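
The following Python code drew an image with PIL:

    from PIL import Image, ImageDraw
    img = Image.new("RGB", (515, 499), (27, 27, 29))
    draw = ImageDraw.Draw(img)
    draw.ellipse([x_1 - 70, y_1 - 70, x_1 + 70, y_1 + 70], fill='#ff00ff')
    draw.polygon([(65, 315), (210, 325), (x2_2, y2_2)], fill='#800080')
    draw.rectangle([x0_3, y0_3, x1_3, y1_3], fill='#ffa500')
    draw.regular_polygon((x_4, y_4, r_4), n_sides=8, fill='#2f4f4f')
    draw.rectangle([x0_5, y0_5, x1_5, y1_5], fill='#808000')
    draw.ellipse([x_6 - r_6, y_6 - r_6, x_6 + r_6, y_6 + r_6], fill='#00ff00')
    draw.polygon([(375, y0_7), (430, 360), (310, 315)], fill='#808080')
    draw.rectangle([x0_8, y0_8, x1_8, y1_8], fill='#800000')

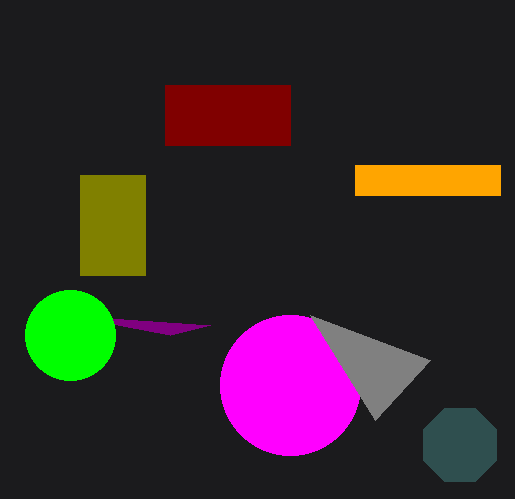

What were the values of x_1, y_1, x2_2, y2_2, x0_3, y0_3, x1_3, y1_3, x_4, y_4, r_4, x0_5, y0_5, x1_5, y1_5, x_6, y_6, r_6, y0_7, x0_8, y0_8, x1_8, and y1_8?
x_1 = 290
y_1 = 385
x2_2 = 170
y2_2 = 335
x0_3 = 355
y0_3 = 165
x1_3 = 500
y1_3 = 195
x_4 = 460
y_4 = 445
r_4 = 40
x0_5 = 80
y0_5 = 175
x1_5 = 145
y1_5 = 275
x_6 = 70
y_6 = 335
r_6 = 45
y0_7 = 420
x0_8 = 165
y0_8 = 85
x1_8 = 290
y1_8 = 145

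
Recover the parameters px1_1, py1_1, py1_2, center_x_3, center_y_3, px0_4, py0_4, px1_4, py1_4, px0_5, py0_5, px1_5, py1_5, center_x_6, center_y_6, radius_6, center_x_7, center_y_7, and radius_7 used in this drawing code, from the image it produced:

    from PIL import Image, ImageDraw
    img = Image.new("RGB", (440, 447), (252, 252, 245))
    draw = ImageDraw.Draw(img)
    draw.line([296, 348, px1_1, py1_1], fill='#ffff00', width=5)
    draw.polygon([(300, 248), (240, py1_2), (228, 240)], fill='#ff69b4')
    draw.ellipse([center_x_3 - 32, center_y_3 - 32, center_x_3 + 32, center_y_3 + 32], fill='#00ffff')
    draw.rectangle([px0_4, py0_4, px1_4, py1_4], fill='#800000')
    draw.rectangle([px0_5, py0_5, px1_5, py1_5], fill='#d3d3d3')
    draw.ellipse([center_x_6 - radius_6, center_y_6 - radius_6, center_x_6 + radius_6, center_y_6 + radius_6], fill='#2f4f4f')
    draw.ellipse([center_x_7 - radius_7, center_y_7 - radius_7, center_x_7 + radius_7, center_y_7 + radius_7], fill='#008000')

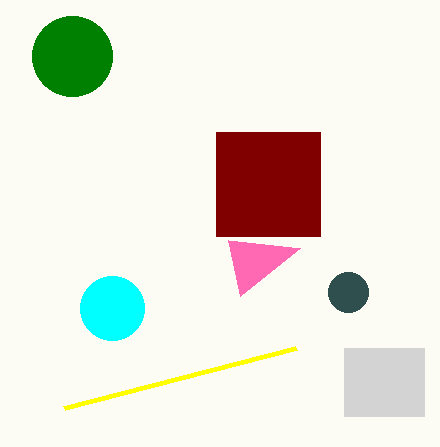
px1_1 = 64
py1_1 = 408
py1_2 = 296
center_x_3 = 112
center_y_3 = 308
px0_4 = 216
py0_4 = 132
px1_4 = 320
py1_4 = 236
px0_5 = 344
py0_5 = 348
px1_5 = 424
py1_5 = 416
center_x_6 = 348
center_y_6 = 292
radius_6 = 20
center_x_7 = 72
center_y_7 = 56
radius_7 = 40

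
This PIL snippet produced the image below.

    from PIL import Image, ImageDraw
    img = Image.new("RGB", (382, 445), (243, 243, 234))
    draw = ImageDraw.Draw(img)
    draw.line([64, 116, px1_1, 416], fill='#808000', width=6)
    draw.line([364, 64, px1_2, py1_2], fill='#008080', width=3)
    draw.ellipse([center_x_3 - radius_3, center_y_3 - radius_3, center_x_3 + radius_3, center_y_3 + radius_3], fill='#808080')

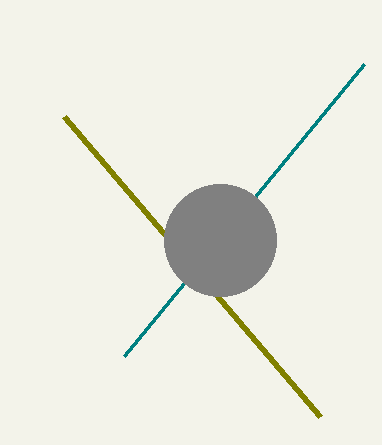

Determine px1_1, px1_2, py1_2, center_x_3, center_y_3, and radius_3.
px1_1 = 320; px1_2 = 124; py1_2 = 356; center_x_3 = 220; center_y_3 = 240; radius_3 = 56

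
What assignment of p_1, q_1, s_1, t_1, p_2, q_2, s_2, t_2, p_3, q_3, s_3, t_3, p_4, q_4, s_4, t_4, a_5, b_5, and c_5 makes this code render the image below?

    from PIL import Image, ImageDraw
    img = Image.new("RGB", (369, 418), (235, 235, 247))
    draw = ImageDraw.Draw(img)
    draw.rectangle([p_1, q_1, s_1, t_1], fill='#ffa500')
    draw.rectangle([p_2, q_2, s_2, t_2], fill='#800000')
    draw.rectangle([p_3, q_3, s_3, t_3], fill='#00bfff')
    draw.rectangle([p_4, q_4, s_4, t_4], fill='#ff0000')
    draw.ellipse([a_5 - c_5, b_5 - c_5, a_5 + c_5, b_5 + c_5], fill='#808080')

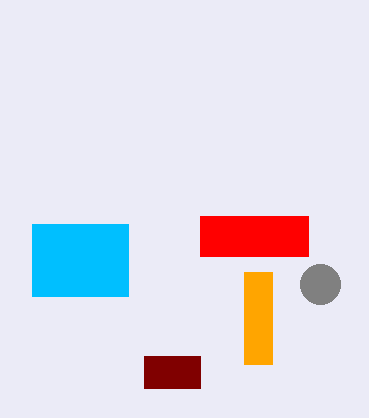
p_1 = 244, q_1 = 272, s_1 = 272, t_1 = 364, p_2 = 144, q_2 = 356, s_2 = 200, t_2 = 388, p_3 = 32, q_3 = 224, s_3 = 128, t_3 = 296, p_4 = 200, q_4 = 216, s_4 = 308, t_4 = 256, a_5 = 320, b_5 = 284, c_5 = 20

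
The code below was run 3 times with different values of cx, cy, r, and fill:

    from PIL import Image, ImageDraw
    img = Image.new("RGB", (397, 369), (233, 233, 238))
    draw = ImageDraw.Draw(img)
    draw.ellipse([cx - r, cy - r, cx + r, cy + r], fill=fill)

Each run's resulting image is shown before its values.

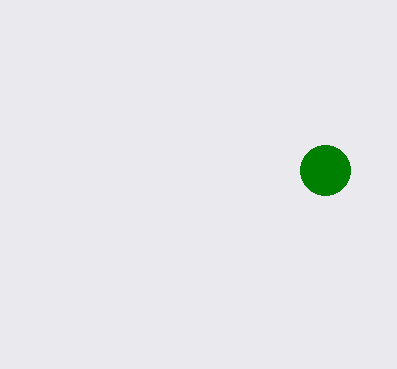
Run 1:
cx = 325
cy = 170
r = 25
fill = 'green'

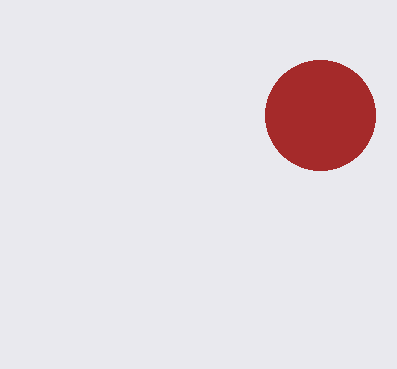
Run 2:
cx = 320
cy = 115
r = 55
fill = 'brown'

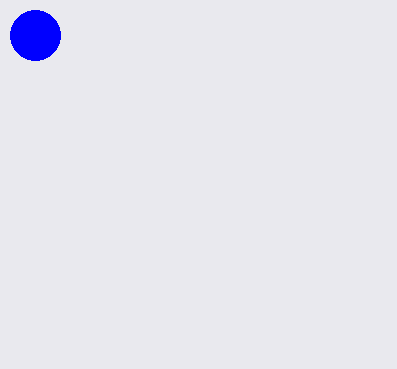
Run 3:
cx = 35; cy = 35; r = 25; fill = 'blue'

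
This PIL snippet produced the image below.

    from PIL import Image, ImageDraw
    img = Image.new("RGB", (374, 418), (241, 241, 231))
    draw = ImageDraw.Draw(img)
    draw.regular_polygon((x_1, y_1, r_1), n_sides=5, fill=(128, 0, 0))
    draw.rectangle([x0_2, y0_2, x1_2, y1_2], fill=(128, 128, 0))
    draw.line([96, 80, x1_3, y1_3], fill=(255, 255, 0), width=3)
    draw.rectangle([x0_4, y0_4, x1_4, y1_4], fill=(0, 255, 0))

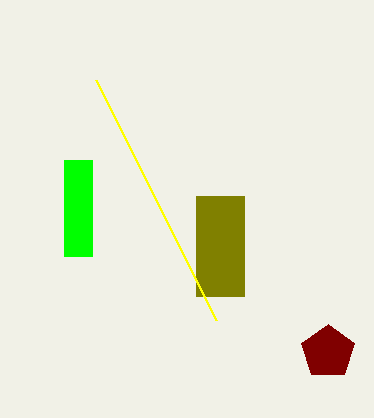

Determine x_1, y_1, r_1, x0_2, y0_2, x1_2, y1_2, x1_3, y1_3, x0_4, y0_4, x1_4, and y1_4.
x_1 = 328; y_1 = 352; r_1 = 28; x0_2 = 196; y0_2 = 196; x1_2 = 244; y1_2 = 296; x1_3 = 216; y1_3 = 320; x0_4 = 64; y0_4 = 160; x1_4 = 92; y1_4 = 256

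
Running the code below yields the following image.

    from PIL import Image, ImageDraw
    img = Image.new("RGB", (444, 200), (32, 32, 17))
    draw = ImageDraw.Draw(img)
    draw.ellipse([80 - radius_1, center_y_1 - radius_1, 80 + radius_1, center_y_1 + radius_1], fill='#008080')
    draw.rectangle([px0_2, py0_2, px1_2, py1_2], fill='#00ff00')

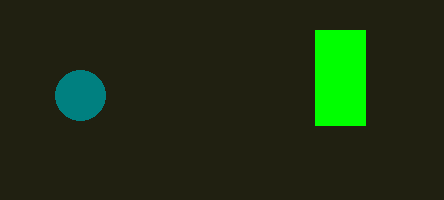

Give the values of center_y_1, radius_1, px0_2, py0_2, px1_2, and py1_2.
center_y_1 = 95; radius_1 = 25; px0_2 = 315; py0_2 = 30; px1_2 = 365; py1_2 = 125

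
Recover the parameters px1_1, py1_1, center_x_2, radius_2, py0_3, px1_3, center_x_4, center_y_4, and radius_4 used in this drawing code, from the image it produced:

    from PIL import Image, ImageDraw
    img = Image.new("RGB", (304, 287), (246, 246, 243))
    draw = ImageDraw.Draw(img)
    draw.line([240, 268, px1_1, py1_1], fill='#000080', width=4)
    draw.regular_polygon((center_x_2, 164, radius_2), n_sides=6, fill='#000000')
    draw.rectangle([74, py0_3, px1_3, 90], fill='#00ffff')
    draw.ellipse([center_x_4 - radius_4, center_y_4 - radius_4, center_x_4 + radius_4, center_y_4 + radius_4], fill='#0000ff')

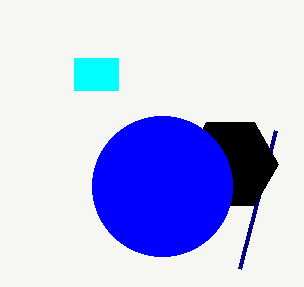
px1_1 = 276; py1_1 = 130; center_x_2 = 230; radius_2 = 48; py0_3 = 58; px1_3 = 118; center_x_4 = 162; center_y_4 = 186; radius_4 = 70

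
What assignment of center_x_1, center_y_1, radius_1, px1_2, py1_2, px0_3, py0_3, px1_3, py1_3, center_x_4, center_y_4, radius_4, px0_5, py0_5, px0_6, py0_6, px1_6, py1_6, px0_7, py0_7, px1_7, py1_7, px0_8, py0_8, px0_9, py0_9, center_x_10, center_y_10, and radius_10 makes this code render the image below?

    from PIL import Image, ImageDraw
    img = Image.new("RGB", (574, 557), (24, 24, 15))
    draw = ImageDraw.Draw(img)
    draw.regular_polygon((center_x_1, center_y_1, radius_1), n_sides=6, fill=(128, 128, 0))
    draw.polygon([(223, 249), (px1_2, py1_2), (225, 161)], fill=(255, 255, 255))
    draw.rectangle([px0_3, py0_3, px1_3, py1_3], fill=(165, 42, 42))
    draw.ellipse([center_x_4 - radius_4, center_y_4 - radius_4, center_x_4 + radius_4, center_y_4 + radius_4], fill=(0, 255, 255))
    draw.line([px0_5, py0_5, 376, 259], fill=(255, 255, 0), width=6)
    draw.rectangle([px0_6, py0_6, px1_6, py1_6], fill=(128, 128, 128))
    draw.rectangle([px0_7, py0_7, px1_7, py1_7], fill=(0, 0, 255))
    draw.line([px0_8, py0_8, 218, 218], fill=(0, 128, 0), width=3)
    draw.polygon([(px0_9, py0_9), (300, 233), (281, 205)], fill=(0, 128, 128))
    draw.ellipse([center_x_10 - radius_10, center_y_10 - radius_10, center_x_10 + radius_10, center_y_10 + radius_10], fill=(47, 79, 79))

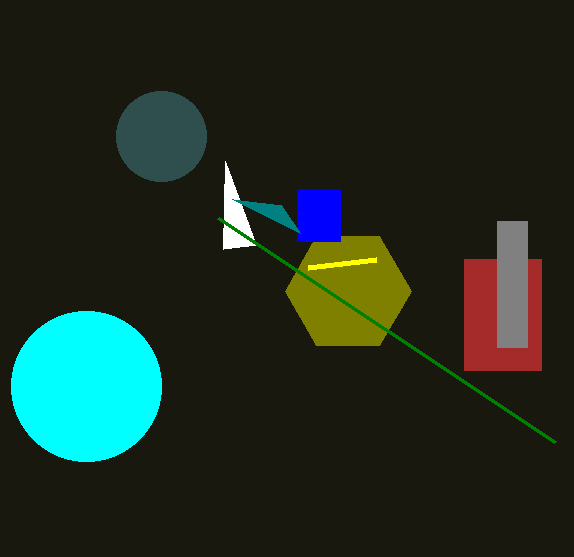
center_x_1 = 348; center_y_1 = 291; radius_1 = 63; px1_2 = 256; py1_2 = 245; px0_3 = 464; py0_3 = 259; px1_3 = 541; py1_3 = 370; center_x_4 = 86; center_y_4 = 386; radius_4 = 75; px0_5 = 308; py0_5 = 267; px0_6 = 497; py0_6 = 221; px1_6 = 527; py1_6 = 347; px0_7 = 297; py0_7 = 189; px1_7 = 340; py1_7 = 241; px0_8 = 555; py0_8 = 442; px0_9 = 232; py0_9 = 199; center_x_10 = 161; center_y_10 = 136; radius_10 = 45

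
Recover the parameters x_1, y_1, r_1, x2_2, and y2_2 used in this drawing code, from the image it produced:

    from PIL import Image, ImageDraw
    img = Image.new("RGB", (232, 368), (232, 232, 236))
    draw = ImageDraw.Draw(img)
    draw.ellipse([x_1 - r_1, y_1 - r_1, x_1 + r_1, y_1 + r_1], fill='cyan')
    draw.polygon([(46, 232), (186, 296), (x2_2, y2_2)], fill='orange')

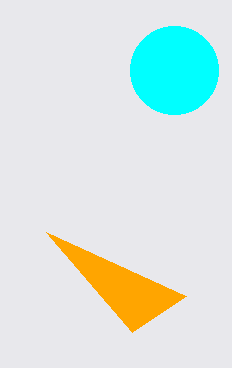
x_1 = 174; y_1 = 70; r_1 = 44; x2_2 = 132; y2_2 = 332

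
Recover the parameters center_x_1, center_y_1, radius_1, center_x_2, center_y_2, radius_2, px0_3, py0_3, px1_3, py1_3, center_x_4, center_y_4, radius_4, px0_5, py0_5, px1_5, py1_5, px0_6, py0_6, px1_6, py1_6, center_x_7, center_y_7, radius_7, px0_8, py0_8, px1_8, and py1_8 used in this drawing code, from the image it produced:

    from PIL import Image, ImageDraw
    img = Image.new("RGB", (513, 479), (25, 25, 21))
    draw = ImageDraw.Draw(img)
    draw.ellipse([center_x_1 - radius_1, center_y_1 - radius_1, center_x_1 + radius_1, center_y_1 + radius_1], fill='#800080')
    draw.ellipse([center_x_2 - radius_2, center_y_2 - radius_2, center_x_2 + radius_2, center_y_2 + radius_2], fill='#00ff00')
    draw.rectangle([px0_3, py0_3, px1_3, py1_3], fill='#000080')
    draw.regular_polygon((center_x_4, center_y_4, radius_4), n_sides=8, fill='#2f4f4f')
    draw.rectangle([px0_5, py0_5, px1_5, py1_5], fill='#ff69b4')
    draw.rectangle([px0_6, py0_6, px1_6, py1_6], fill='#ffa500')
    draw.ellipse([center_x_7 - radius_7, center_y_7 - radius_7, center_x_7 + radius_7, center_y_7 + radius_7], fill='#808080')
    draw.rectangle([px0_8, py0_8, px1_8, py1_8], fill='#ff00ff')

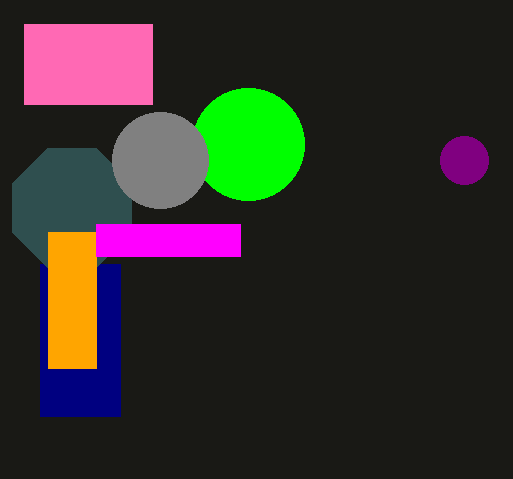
center_x_1 = 464, center_y_1 = 160, radius_1 = 24, center_x_2 = 248, center_y_2 = 144, radius_2 = 56, px0_3 = 40, py0_3 = 264, px1_3 = 120, py1_3 = 416, center_x_4 = 72, center_y_4 = 208, radius_4 = 64, px0_5 = 24, py0_5 = 24, px1_5 = 152, py1_5 = 104, px0_6 = 48, py0_6 = 232, px1_6 = 96, py1_6 = 368, center_x_7 = 160, center_y_7 = 160, radius_7 = 48, px0_8 = 96, py0_8 = 224, px1_8 = 240, py1_8 = 256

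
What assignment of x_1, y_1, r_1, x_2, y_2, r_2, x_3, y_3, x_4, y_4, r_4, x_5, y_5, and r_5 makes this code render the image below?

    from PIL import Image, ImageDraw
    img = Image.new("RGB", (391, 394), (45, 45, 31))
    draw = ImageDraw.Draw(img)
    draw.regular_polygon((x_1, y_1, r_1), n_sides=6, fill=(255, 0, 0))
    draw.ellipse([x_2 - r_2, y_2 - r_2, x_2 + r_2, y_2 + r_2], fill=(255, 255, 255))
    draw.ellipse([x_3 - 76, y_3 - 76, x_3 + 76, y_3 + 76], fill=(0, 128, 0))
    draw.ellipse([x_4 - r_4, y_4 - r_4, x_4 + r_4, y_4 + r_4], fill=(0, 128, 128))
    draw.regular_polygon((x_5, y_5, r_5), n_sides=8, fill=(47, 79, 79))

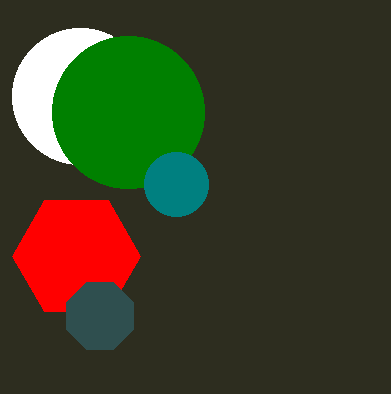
x_1 = 76
y_1 = 256
r_1 = 64
x_2 = 80
y_2 = 96
r_2 = 68
x_3 = 128
y_3 = 112
x_4 = 176
y_4 = 184
r_4 = 32
x_5 = 100
y_5 = 316
r_5 = 36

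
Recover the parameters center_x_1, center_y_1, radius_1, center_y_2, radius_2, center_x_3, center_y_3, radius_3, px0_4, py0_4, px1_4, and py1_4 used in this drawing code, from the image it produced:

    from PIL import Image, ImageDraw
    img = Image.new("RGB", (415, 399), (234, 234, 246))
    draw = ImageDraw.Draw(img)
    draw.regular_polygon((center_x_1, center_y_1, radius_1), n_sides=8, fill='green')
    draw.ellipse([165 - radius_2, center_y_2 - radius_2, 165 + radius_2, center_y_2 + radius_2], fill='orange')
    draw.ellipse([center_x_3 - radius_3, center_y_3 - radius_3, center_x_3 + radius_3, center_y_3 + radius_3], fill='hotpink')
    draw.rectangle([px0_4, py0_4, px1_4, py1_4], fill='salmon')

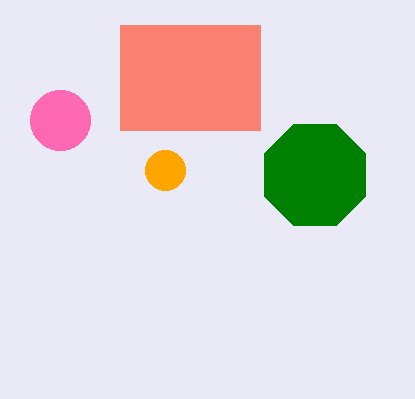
center_x_1 = 315
center_y_1 = 175
radius_1 = 55
center_y_2 = 170
radius_2 = 20
center_x_3 = 60
center_y_3 = 120
radius_3 = 30
px0_4 = 120
py0_4 = 25
px1_4 = 260
py1_4 = 130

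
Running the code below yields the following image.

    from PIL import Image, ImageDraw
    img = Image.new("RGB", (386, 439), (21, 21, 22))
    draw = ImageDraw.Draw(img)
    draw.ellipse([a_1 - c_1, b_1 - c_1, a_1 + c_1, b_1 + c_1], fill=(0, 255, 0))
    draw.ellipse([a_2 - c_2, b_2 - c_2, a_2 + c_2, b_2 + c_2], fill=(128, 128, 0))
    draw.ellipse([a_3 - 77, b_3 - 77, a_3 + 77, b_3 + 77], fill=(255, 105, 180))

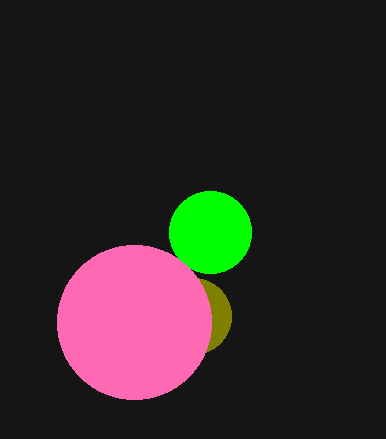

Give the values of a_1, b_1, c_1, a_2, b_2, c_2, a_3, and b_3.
a_1 = 210, b_1 = 232, c_1 = 41, a_2 = 193, b_2 = 316, c_2 = 38, a_3 = 134, b_3 = 322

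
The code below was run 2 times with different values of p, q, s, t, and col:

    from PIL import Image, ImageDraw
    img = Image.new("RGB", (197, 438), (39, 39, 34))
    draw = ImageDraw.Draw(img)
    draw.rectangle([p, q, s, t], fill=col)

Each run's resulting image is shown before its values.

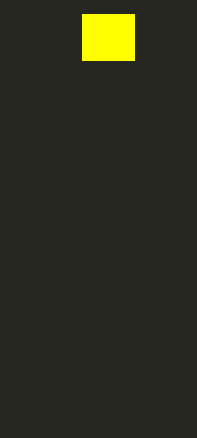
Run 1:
p = 82, q = 14, s = 134, t = 60, col = 'yellow'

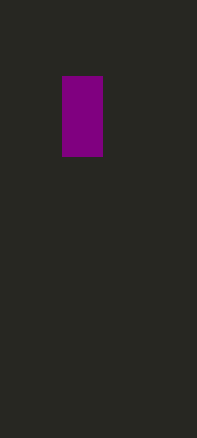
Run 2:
p = 62
q = 76
s = 102
t = 156
col = 'purple'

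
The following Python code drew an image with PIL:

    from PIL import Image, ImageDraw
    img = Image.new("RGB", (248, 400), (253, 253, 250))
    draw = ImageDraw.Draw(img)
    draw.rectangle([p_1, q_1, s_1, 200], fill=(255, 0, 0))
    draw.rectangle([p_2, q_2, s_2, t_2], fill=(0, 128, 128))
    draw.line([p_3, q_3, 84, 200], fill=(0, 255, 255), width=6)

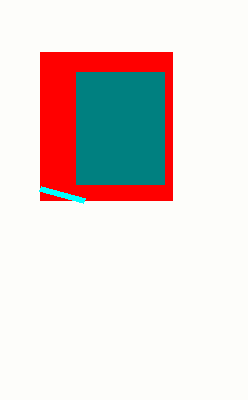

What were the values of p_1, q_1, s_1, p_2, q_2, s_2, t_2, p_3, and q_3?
p_1 = 40, q_1 = 52, s_1 = 172, p_2 = 76, q_2 = 72, s_2 = 164, t_2 = 184, p_3 = 40, q_3 = 188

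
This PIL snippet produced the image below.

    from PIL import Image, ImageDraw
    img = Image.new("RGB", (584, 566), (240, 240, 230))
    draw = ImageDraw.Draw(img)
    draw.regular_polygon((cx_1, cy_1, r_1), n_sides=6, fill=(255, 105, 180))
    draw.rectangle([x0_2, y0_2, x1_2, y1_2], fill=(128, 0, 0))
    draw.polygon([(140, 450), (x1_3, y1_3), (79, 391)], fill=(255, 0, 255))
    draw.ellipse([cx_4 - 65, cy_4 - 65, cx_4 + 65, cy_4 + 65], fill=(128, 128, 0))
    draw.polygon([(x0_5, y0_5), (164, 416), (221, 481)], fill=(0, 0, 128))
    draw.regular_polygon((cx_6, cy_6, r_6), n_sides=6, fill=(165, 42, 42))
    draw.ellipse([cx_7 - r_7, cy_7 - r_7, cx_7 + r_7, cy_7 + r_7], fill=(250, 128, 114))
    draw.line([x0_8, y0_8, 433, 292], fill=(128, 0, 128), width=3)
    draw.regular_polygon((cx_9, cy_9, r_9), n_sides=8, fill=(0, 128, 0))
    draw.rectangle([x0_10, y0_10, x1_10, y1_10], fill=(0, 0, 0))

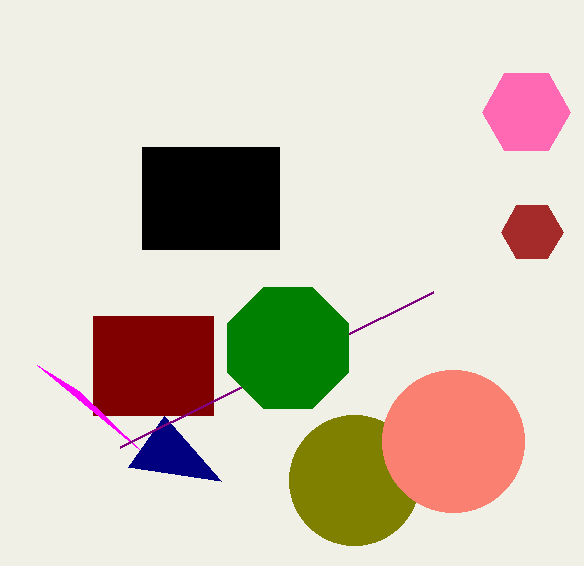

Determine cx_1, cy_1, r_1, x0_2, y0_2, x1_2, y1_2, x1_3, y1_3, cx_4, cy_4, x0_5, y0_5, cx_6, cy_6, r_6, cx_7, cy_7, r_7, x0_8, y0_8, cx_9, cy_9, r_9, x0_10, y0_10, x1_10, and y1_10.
cx_1 = 526
cy_1 = 112
r_1 = 44
x0_2 = 93
y0_2 = 316
x1_2 = 213
y1_2 = 415
x1_3 = 37
y1_3 = 365
cx_4 = 354
cy_4 = 480
x0_5 = 128
y0_5 = 467
cx_6 = 532
cy_6 = 232
r_6 = 31
cx_7 = 453
cy_7 = 441
r_7 = 71
x0_8 = 120
y0_8 = 447
cx_9 = 288
cy_9 = 348
r_9 = 65
x0_10 = 142
y0_10 = 147
x1_10 = 279
y1_10 = 249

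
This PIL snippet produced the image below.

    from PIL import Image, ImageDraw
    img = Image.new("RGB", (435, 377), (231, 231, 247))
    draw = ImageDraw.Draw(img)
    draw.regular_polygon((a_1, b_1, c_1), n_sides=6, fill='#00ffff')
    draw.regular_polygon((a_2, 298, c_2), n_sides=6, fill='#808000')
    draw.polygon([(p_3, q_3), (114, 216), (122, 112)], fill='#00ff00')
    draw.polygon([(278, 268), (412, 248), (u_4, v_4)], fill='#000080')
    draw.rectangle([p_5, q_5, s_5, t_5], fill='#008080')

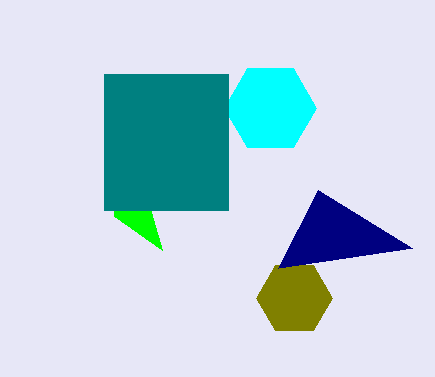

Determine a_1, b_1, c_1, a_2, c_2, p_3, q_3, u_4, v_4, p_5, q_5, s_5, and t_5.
a_1 = 270, b_1 = 108, c_1 = 46, a_2 = 294, c_2 = 38, p_3 = 162, q_3 = 250, u_4 = 318, v_4 = 190, p_5 = 104, q_5 = 74, s_5 = 228, t_5 = 210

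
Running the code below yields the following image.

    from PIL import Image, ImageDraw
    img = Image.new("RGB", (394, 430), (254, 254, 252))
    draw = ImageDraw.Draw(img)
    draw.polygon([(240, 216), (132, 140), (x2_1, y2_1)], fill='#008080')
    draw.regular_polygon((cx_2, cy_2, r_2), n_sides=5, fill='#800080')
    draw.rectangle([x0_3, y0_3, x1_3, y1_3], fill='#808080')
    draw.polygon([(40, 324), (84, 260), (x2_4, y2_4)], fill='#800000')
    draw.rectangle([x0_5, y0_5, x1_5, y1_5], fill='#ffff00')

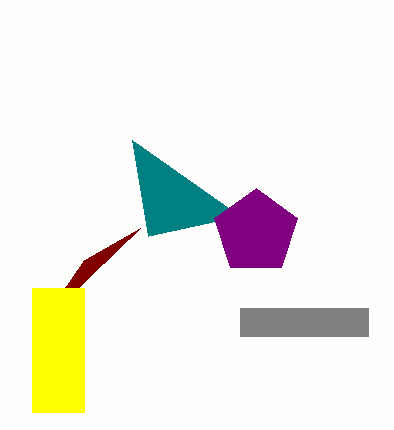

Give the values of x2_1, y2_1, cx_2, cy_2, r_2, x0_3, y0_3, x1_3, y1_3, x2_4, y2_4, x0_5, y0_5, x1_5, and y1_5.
x2_1 = 148; y2_1 = 236; cx_2 = 256; cy_2 = 232; r_2 = 44; x0_3 = 240; y0_3 = 308; x1_3 = 368; y1_3 = 336; x2_4 = 140; y2_4 = 228; x0_5 = 32; y0_5 = 288; x1_5 = 84; y1_5 = 412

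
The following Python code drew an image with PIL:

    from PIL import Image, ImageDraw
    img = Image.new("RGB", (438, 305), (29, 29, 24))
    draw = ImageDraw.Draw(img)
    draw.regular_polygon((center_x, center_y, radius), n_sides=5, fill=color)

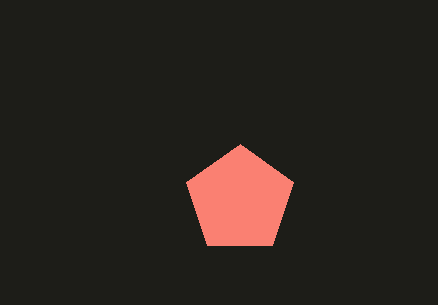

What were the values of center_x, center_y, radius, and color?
center_x = 240, center_y = 200, radius = 56, color = 'salmon'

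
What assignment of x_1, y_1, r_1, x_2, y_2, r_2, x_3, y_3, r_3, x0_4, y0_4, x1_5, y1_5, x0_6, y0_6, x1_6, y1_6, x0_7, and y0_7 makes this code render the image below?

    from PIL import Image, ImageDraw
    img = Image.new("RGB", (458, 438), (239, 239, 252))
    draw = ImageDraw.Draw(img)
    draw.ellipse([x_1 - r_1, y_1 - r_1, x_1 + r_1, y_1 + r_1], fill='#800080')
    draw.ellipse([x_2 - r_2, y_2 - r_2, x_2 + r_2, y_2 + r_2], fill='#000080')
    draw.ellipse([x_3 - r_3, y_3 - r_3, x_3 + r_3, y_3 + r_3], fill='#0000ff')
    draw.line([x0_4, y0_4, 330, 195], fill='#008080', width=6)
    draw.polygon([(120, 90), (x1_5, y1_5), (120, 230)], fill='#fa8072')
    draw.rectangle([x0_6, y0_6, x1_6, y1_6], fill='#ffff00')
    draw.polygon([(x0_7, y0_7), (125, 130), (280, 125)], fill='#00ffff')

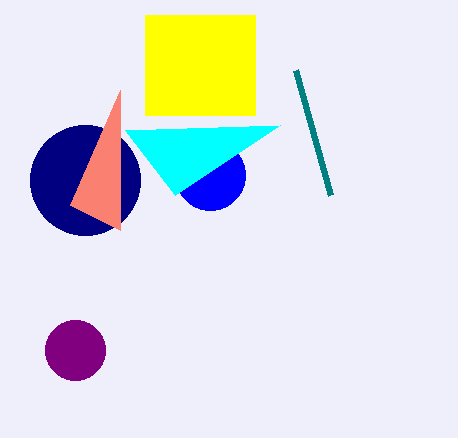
x_1 = 75
y_1 = 350
r_1 = 30
x_2 = 85
y_2 = 180
r_2 = 55
x_3 = 210
y_3 = 175
r_3 = 35
x0_4 = 295
y0_4 = 70
x1_5 = 70
y1_5 = 205
x0_6 = 145
y0_6 = 15
x1_6 = 255
y1_6 = 115
x0_7 = 175
y0_7 = 195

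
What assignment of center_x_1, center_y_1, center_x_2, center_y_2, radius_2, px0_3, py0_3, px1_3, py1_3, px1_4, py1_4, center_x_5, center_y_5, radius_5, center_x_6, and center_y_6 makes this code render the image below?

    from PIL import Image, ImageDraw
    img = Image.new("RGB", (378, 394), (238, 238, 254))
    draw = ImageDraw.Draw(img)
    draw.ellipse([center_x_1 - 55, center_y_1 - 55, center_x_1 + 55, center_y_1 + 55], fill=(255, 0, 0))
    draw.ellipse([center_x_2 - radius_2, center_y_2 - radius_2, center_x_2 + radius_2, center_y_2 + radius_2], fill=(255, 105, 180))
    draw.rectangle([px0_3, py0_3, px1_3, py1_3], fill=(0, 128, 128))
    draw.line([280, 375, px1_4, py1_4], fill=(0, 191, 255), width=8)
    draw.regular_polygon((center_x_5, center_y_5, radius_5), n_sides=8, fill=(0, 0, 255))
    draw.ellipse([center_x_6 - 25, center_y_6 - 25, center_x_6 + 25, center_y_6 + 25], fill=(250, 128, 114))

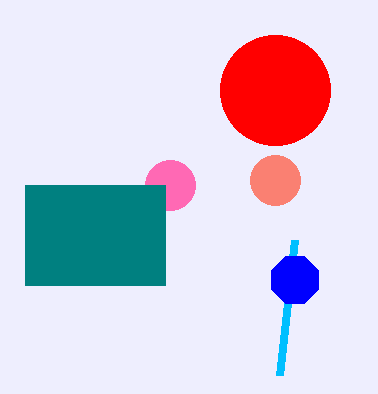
center_x_1 = 275
center_y_1 = 90
center_x_2 = 170
center_y_2 = 185
radius_2 = 25
px0_3 = 25
py0_3 = 185
px1_3 = 165
py1_3 = 285
px1_4 = 295
py1_4 = 240
center_x_5 = 295
center_y_5 = 280
radius_5 = 25
center_x_6 = 275
center_y_6 = 180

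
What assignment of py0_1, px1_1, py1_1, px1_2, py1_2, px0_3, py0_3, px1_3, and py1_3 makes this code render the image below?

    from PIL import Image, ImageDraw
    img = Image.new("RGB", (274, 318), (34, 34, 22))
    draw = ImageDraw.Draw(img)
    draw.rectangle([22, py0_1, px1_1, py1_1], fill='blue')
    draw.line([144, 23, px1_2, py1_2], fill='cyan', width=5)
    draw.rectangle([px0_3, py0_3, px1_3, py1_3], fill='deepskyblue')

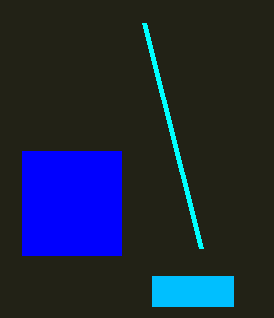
py0_1 = 151
px1_1 = 121
py1_1 = 255
px1_2 = 201
py1_2 = 248
px0_3 = 152
py0_3 = 276
px1_3 = 233
py1_3 = 306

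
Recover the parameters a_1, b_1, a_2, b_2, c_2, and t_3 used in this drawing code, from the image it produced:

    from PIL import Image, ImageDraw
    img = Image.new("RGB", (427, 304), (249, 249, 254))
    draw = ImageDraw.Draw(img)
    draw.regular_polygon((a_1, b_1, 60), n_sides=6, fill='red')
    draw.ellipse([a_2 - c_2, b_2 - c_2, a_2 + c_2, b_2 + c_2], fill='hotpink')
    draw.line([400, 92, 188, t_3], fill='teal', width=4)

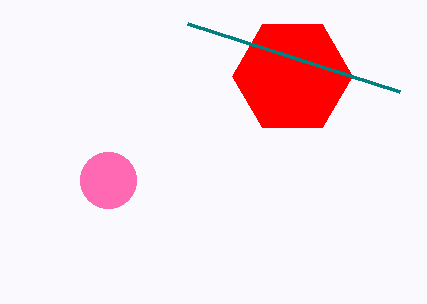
a_1 = 292
b_1 = 76
a_2 = 108
b_2 = 180
c_2 = 28
t_3 = 24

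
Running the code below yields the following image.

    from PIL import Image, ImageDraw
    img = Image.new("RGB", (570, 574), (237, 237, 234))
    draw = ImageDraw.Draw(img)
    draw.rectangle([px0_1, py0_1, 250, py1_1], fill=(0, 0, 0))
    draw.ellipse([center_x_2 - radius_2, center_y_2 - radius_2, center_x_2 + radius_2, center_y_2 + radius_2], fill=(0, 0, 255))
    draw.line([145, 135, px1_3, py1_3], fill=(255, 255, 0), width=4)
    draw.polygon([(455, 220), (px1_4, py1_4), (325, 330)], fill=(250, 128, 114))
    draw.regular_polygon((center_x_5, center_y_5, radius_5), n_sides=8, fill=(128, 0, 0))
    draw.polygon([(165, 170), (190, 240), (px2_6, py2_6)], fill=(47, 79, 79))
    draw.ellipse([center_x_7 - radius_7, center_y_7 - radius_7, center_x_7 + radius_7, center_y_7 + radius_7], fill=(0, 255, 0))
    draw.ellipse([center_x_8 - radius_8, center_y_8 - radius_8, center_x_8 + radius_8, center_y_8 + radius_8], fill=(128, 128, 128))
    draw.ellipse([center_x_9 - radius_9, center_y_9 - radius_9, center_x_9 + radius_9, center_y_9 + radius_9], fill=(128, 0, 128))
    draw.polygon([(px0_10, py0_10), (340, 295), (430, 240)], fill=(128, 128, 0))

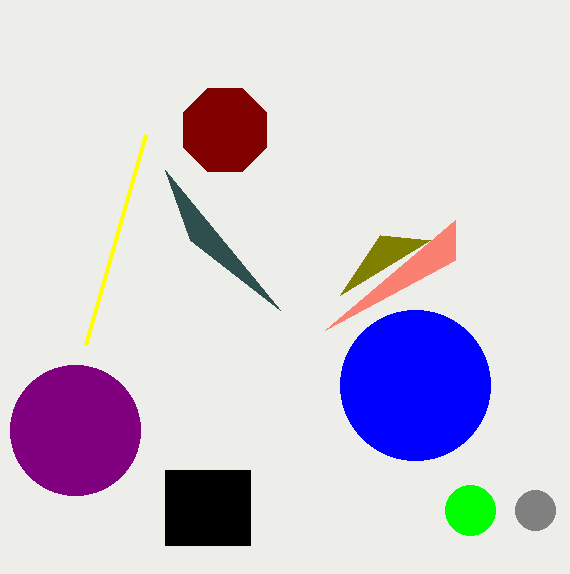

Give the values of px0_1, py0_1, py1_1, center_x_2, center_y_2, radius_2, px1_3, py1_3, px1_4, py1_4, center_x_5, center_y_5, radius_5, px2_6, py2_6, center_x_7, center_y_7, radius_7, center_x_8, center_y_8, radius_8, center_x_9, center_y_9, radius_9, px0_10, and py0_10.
px0_1 = 165, py0_1 = 470, py1_1 = 545, center_x_2 = 415, center_y_2 = 385, radius_2 = 75, px1_3 = 85, py1_3 = 345, px1_4 = 455, py1_4 = 260, center_x_5 = 225, center_y_5 = 130, radius_5 = 45, px2_6 = 280, py2_6 = 310, center_x_7 = 470, center_y_7 = 510, radius_7 = 25, center_x_8 = 535, center_y_8 = 510, radius_8 = 20, center_x_9 = 75, center_y_9 = 430, radius_9 = 65, px0_10 = 380, py0_10 = 235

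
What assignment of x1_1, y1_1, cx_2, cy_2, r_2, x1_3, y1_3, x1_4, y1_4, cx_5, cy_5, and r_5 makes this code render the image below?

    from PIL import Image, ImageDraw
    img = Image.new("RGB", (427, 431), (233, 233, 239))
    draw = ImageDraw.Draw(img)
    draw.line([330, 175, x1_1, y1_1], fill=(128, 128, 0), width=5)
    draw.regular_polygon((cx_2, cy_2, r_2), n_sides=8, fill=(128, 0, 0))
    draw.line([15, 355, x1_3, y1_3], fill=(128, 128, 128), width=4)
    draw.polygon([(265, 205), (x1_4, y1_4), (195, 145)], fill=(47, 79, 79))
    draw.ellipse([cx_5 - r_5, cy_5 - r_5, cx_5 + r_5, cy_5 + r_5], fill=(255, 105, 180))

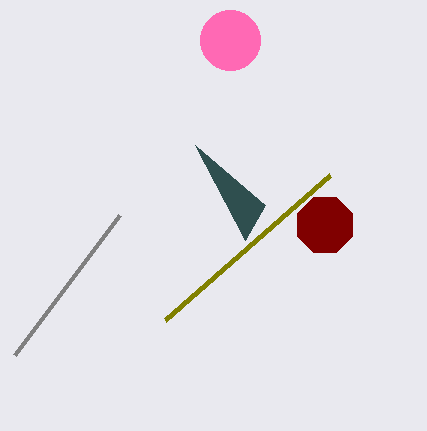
x1_1 = 165, y1_1 = 320, cx_2 = 325, cy_2 = 225, r_2 = 30, x1_3 = 120, y1_3 = 215, x1_4 = 245, y1_4 = 240, cx_5 = 230, cy_5 = 40, r_5 = 30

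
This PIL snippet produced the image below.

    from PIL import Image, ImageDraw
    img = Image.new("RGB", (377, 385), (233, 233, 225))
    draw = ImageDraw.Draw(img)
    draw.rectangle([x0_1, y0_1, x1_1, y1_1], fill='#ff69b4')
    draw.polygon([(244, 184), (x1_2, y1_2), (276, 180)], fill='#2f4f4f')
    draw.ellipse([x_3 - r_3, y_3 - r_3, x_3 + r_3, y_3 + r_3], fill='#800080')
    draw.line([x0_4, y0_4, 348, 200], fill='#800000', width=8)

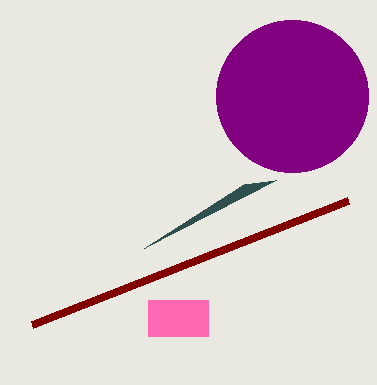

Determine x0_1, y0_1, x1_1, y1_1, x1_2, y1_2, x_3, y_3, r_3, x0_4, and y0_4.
x0_1 = 148; y0_1 = 300; x1_1 = 208; y1_1 = 336; x1_2 = 144; y1_2 = 248; x_3 = 292; y_3 = 96; r_3 = 76; x0_4 = 32; y0_4 = 324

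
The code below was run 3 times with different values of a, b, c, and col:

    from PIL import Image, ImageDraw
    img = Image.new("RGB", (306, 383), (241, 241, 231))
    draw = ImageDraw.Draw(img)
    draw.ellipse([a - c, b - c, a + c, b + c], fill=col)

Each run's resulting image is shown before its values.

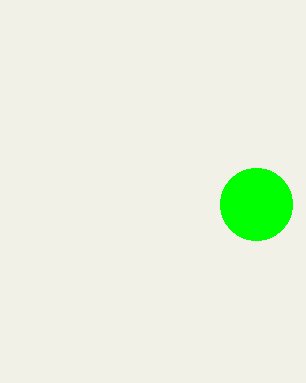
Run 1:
a = 256
b = 204
c = 36
col = 'lime'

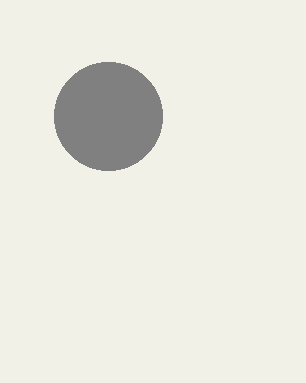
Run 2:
a = 108
b = 116
c = 54
col = 'gray'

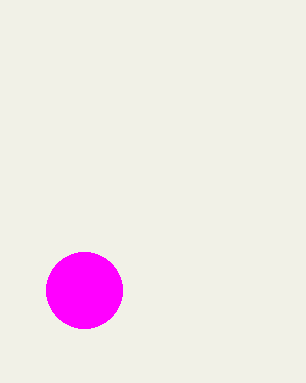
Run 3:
a = 84; b = 290; c = 38; col = 'magenta'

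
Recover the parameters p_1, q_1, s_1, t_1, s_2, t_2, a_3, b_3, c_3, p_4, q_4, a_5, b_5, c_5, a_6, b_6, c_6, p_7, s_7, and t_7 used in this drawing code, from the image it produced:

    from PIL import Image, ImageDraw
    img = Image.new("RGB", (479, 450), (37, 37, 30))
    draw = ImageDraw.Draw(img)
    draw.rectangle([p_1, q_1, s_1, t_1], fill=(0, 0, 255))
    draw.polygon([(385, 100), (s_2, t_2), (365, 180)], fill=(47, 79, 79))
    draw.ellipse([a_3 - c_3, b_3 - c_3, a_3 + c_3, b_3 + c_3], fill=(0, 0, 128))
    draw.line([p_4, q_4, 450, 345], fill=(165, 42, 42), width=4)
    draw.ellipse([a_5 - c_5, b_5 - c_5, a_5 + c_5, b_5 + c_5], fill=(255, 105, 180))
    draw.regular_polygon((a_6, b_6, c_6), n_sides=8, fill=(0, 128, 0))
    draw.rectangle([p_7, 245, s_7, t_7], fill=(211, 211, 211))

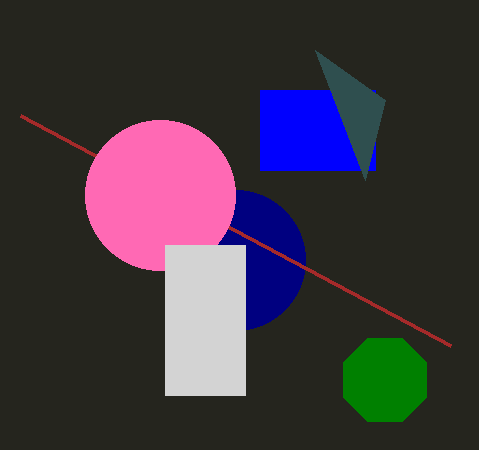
p_1 = 260; q_1 = 90; s_1 = 375; t_1 = 170; s_2 = 315; t_2 = 50; a_3 = 235; b_3 = 260; c_3 = 70; p_4 = 20; q_4 = 115; a_5 = 160; b_5 = 195; c_5 = 75; a_6 = 385; b_6 = 380; c_6 = 45; p_7 = 165; s_7 = 245; t_7 = 395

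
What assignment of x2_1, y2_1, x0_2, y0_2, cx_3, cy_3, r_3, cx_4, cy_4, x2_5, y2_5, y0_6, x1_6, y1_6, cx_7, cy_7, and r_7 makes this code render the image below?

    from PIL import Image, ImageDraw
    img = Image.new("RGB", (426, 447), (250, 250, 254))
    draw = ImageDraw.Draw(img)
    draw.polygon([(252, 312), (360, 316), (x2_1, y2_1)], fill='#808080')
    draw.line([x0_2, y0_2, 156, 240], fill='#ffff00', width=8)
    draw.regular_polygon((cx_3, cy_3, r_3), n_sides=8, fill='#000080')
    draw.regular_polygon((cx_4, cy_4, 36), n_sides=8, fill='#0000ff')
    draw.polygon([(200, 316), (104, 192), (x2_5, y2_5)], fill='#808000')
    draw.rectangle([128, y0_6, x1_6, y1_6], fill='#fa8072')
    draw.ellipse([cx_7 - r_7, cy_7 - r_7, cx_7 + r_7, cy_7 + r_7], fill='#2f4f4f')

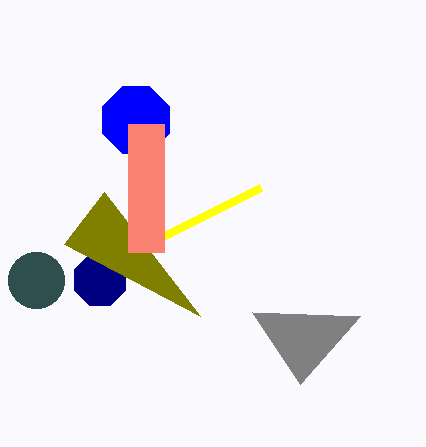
x2_1 = 300, y2_1 = 384, x0_2 = 260, y0_2 = 188, cx_3 = 100, cy_3 = 280, r_3 = 28, cx_4 = 136, cy_4 = 120, x2_5 = 64, y2_5 = 244, y0_6 = 124, x1_6 = 164, y1_6 = 252, cx_7 = 36, cy_7 = 280, r_7 = 28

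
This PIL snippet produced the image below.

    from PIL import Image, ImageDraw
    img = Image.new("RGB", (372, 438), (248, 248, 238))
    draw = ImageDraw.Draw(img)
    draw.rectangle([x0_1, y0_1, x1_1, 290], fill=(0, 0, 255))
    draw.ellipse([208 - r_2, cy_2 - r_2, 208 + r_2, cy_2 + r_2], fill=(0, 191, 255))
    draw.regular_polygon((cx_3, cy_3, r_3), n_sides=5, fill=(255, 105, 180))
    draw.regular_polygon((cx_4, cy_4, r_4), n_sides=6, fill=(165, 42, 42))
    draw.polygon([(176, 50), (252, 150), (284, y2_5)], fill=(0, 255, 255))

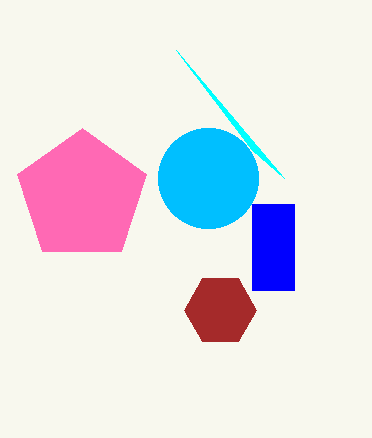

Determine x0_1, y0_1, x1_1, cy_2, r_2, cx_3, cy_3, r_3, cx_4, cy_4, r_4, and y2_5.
x0_1 = 252; y0_1 = 204; x1_1 = 294; cy_2 = 178; r_2 = 50; cx_3 = 82; cy_3 = 196; r_3 = 68; cx_4 = 220; cy_4 = 310; r_4 = 36; y2_5 = 178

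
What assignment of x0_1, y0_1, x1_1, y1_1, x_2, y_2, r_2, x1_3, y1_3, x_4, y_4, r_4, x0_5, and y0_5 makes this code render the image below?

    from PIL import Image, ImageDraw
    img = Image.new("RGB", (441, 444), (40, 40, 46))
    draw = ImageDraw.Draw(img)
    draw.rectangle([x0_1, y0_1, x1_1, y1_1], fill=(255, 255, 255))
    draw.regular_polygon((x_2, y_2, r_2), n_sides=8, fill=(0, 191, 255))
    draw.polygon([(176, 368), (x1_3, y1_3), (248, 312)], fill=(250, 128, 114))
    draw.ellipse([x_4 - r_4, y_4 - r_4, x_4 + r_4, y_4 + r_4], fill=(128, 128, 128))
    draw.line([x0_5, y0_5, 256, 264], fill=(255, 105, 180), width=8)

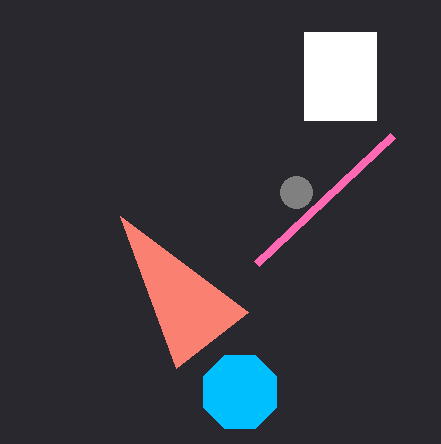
x0_1 = 304; y0_1 = 32; x1_1 = 376; y1_1 = 120; x_2 = 240; y_2 = 392; r_2 = 40; x1_3 = 120; y1_3 = 216; x_4 = 296; y_4 = 192; r_4 = 16; x0_5 = 392; y0_5 = 136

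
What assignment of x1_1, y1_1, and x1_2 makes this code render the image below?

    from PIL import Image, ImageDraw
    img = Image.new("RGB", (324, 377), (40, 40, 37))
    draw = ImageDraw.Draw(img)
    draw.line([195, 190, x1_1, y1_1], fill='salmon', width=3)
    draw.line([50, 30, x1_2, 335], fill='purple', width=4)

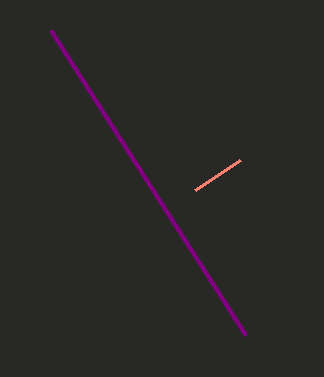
x1_1 = 240; y1_1 = 160; x1_2 = 245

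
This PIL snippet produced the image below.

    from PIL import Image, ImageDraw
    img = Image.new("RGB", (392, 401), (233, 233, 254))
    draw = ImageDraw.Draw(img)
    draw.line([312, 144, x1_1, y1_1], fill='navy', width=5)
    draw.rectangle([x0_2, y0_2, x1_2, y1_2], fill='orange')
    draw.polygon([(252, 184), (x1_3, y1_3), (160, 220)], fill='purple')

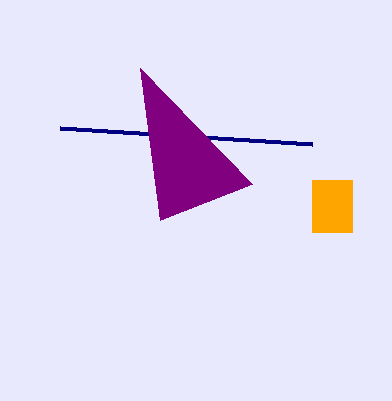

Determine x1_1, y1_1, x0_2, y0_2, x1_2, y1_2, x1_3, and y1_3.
x1_1 = 60, y1_1 = 128, x0_2 = 312, y0_2 = 180, x1_2 = 352, y1_2 = 232, x1_3 = 140, y1_3 = 68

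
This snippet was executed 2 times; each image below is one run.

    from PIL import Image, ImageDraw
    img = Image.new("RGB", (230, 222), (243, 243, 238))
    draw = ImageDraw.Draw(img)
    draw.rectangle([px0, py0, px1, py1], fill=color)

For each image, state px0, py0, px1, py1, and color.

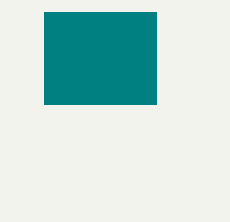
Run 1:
px0 = 44, py0 = 12, px1 = 156, py1 = 104, color = 'teal'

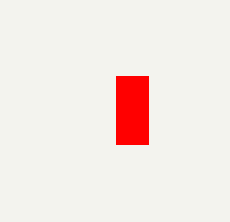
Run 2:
px0 = 116; py0 = 76; px1 = 148; py1 = 144; color = 'red'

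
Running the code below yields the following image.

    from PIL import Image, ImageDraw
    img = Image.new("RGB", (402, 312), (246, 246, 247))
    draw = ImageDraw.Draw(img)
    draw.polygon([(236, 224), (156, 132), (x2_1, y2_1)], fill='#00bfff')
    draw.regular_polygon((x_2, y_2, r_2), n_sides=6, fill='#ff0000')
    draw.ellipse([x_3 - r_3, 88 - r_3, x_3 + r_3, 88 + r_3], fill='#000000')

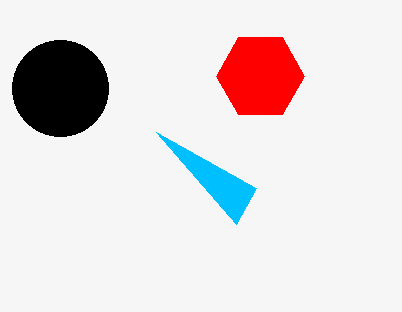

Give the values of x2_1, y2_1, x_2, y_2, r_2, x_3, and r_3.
x2_1 = 256; y2_1 = 188; x_2 = 260; y_2 = 76; r_2 = 44; x_3 = 60; r_3 = 48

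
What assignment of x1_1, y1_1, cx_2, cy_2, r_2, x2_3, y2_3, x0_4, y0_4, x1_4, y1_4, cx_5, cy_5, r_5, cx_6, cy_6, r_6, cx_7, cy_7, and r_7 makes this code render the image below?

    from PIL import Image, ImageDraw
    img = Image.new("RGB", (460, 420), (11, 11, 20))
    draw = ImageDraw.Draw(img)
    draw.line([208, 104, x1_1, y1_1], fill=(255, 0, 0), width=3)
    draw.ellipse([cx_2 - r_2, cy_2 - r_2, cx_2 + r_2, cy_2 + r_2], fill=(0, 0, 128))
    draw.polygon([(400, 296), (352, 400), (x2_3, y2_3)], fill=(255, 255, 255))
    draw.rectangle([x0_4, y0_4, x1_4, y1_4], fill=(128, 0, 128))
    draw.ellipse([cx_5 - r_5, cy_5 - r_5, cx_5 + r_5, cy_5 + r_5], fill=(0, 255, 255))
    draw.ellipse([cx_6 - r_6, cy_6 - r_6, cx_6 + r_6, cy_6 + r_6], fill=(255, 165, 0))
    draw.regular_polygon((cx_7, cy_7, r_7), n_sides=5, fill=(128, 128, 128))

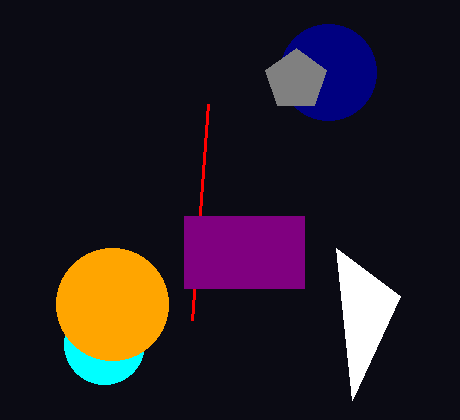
x1_1 = 192, y1_1 = 320, cx_2 = 328, cy_2 = 72, r_2 = 48, x2_3 = 336, y2_3 = 248, x0_4 = 184, y0_4 = 216, x1_4 = 304, y1_4 = 288, cx_5 = 104, cy_5 = 344, r_5 = 40, cx_6 = 112, cy_6 = 304, r_6 = 56, cx_7 = 296, cy_7 = 80, r_7 = 32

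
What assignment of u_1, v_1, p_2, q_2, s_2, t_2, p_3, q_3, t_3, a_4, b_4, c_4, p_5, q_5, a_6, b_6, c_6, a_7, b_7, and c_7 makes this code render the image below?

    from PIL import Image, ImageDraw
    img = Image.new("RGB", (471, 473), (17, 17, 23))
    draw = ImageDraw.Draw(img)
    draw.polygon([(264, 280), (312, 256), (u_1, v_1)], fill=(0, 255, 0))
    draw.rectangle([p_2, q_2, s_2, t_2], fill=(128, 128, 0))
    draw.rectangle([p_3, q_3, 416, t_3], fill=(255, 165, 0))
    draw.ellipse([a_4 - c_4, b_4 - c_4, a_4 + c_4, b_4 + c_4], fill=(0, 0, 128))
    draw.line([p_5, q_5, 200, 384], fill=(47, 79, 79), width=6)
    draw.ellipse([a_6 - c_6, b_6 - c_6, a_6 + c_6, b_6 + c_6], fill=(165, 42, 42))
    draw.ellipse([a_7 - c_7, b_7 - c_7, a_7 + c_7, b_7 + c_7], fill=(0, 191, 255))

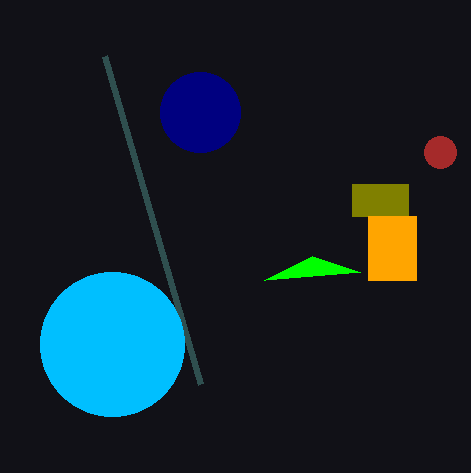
u_1 = 360, v_1 = 272, p_2 = 352, q_2 = 184, s_2 = 408, t_2 = 216, p_3 = 368, q_3 = 216, t_3 = 280, a_4 = 200, b_4 = 112, c_4 = 40, p_5 = 104, q_5 = 56, a_6 = 440, b_6 = 152, c_6 = 16, a_7 = 112, b_7 = 344, c_7 = 72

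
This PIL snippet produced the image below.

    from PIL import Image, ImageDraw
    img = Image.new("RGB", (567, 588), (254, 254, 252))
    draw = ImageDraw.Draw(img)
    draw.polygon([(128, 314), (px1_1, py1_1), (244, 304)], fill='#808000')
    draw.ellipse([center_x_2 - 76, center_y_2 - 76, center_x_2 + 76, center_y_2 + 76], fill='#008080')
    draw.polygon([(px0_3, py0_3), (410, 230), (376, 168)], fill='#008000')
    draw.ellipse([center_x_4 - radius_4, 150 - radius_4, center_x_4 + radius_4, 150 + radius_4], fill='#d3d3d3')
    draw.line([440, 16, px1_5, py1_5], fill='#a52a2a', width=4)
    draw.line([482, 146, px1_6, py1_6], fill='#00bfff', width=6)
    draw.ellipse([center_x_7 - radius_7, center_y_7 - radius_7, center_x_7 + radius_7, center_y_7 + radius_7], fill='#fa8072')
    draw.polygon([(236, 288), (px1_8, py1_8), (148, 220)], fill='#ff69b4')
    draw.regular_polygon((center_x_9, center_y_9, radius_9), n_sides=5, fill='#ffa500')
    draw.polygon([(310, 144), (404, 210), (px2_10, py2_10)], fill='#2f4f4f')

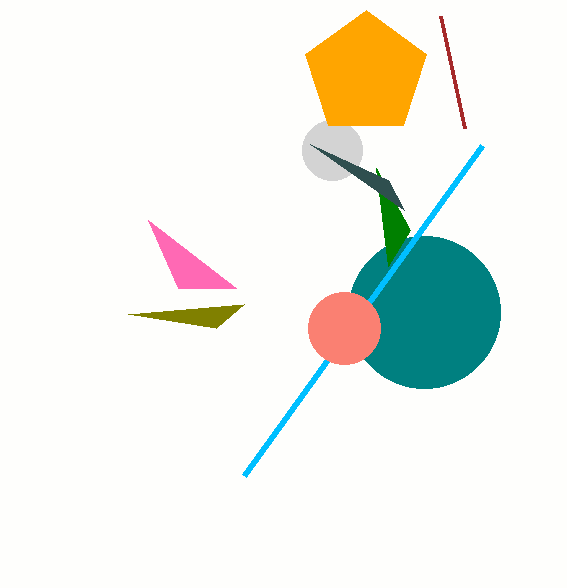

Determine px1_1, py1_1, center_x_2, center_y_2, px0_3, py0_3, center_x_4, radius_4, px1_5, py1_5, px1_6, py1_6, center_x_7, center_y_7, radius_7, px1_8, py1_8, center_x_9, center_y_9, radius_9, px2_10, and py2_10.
px1_1 = 216, py1_1 = 328, center_x_2 = 424, center_y_2 = 312, px0_3 = 388, py0_3 = 266, center_x_4 = 332, radius_4 = 30, px1_5 = 464, py1_5 = 128, px1_6 = 244, py1_6 = 476, center_x_7 = 344, center_y_7 = 328, radius_7 = 36, px1_8 = 178, py1_8 = 288, center_x_9 = 366, center_y_9 = 74, radius_9 = 64, px2_10 = 388, py2_10 = 180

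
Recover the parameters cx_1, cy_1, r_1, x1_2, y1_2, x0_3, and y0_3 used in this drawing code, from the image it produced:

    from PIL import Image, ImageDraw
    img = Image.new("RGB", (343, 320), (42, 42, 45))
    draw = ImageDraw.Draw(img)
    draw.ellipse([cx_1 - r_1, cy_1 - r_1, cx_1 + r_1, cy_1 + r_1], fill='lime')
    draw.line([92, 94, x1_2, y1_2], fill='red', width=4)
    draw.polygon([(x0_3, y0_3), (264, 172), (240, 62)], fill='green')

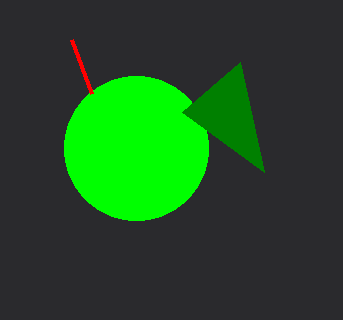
cx_1 = 136
cy_1 = 148
r_1 = 72
x1_2 = 72
y1_2 = 40
x0_3 = 182
y0_3 = 112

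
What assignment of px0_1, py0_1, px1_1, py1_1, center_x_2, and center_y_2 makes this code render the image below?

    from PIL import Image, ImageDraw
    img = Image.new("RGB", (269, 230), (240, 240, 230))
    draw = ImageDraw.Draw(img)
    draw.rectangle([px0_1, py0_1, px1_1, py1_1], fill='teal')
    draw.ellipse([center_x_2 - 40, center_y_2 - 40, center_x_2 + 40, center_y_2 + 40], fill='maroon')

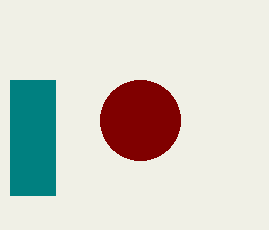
px0_1 = 10
py0_1 = 80
px1_1 = 55
py1_1 = 195
center_x_2 = 140
center_y_2 = 120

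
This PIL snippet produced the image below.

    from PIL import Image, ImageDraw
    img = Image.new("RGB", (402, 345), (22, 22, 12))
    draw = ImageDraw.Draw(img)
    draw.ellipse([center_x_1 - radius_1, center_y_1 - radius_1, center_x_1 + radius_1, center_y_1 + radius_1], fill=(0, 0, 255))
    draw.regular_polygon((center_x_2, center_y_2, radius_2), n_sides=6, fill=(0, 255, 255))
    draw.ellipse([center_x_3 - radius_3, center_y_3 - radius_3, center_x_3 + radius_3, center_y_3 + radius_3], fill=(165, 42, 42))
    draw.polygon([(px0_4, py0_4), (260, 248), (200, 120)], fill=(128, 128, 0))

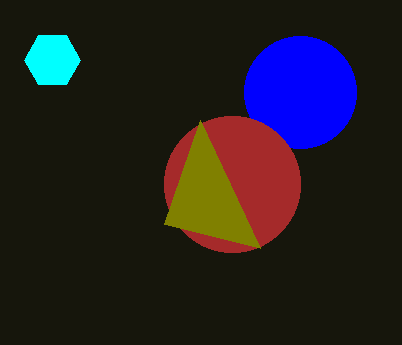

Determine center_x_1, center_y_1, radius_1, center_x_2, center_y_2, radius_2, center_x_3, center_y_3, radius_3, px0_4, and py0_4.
center_x_1 = 300; center_y_1 = 92; radius_1 = 56; center_x_2 = 52; center_y_2 = 60; radius_2 = 28; center_x_3 = 232; center_y_3 = 184; radius_3 = 68; px0_4 = 164; py0_4 = 224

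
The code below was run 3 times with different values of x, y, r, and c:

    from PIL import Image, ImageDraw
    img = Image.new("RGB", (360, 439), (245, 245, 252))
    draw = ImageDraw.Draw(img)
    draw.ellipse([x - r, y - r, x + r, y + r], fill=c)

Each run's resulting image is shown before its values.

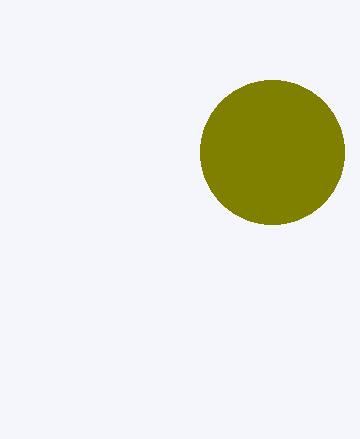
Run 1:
x = 272; y = 152; r = 72; c = 'olive'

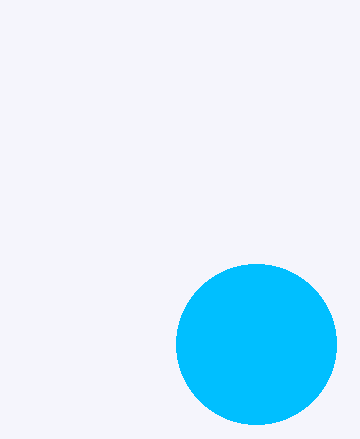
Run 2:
x = 256; y = 344; r = 80; c = 'deepskyblue'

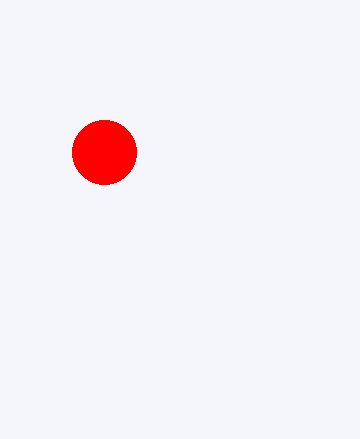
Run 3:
x = 104
y = 152
r = 32
c = 'red'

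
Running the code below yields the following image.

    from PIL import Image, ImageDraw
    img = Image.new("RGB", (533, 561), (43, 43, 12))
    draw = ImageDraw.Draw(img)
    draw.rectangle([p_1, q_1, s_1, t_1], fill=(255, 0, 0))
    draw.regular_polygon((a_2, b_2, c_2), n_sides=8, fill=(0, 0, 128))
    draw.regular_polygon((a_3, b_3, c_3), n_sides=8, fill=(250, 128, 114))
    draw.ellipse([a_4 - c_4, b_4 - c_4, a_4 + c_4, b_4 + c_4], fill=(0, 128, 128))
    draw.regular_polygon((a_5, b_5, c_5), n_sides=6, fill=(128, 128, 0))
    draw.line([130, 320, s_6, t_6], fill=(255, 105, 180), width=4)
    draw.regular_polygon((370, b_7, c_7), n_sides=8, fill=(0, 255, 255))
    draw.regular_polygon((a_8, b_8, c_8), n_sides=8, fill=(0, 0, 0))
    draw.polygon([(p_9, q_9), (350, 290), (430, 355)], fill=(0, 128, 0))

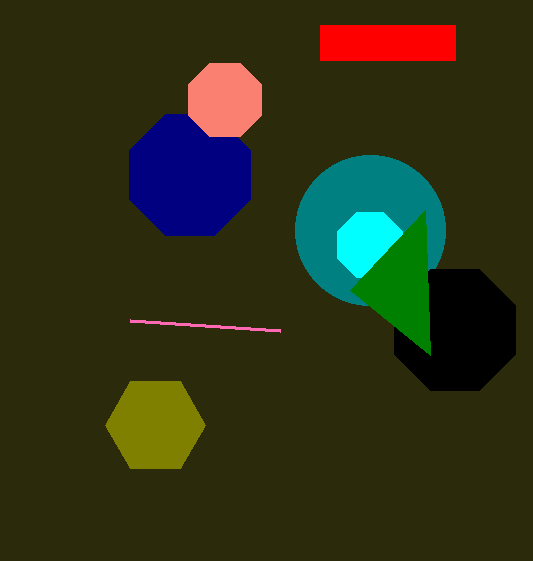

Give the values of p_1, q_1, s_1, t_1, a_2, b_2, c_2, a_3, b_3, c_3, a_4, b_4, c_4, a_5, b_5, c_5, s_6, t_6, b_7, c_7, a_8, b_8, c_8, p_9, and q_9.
p_1 = 320; q_1 = 25; s_1 = 455; t_1 = 60; a_2 = 190; b_2 = 175; c_2 = 65; a_3 = 225; b_3 = 100; c_3 = 40; a_4 = 370; b_4 = 230; c_4 = 75; a_5 = 155; b_5 = 425; c_5 = 50; s_6 = 280; t_6 = 330; b_7 = 245; c_7 = 35; a_8 = 455; b_8 = 330; c_8 = 65; p_9 = 425; q_9 = 210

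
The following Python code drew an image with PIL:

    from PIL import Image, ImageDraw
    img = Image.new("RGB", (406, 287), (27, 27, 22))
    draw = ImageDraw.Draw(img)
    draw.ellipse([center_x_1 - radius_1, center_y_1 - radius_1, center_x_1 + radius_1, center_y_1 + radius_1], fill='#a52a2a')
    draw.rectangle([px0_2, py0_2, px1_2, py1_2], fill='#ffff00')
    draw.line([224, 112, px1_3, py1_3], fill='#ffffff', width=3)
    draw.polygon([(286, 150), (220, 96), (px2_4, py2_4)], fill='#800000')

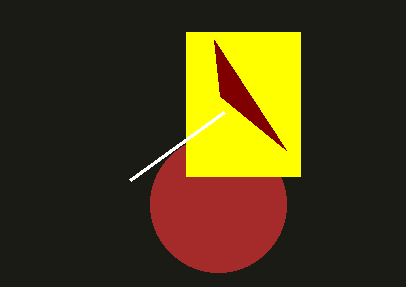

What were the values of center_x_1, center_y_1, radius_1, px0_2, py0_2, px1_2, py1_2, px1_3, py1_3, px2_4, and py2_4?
center_x_1 = 218; center_y_1 = 204; radius_1 = 68; px0_2 = 186; py0_2 = 32; px1_2 = 300; py1_2 = 176; px1_3 = 130; py1_3 = 180; px2_4 = 214; py2_4 = 40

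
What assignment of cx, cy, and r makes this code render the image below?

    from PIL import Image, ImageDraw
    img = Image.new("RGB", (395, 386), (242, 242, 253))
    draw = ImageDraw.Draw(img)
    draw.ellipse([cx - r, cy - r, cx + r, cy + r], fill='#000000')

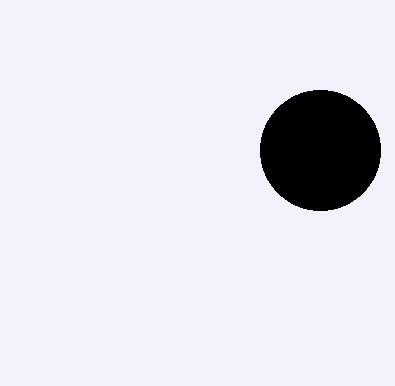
cx = 320, cy = 150, r = 60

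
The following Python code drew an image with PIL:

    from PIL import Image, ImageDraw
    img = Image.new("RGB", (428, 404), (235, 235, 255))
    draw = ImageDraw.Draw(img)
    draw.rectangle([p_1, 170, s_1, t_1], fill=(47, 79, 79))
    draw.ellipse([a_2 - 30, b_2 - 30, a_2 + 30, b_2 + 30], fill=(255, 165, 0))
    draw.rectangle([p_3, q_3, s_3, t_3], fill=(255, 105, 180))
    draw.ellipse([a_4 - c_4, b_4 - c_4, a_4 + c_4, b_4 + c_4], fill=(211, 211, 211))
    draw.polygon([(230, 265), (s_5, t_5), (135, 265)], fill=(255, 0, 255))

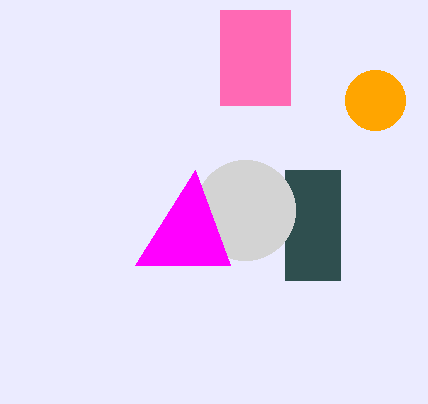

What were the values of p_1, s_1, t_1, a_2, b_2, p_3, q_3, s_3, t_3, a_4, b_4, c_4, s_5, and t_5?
p_1 = 285, s_1 = 340, t_1 = 280, a_2 = 375, b_2 = 100, p_3 = 220, q_3 = 10, s_3 = 290, t_3 = 105, a_4 = 245, b_4 = 210, c_4 = 50, s_5 = 195, t_5 = 170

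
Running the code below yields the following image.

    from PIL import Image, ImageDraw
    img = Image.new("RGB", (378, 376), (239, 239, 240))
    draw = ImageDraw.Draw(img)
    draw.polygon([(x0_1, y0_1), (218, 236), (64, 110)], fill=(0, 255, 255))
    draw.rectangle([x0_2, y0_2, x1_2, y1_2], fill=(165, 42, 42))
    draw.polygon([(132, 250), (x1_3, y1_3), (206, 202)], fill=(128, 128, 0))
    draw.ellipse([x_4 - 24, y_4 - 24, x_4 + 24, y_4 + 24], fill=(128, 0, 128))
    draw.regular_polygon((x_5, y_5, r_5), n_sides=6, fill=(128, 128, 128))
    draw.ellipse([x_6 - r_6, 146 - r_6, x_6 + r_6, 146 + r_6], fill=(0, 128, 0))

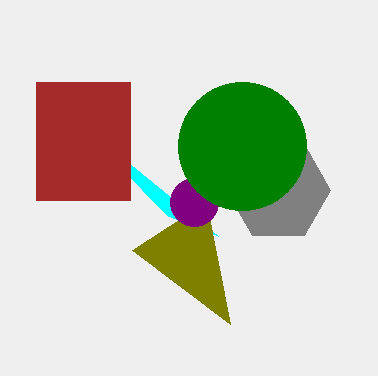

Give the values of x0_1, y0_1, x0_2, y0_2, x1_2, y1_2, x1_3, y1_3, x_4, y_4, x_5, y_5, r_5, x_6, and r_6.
x0_1 = 168; y0_1 = 216; x0_2 = 36; y0_2 = 82; x1_2 = 130; y1_2 = 200; x1_3 = 230; y1_3 = 324; x_4 = 194; y_4 = 202; x_5 = 278; y_5 = 190; r_5 = 52; x_6 = 242; r_6 = 64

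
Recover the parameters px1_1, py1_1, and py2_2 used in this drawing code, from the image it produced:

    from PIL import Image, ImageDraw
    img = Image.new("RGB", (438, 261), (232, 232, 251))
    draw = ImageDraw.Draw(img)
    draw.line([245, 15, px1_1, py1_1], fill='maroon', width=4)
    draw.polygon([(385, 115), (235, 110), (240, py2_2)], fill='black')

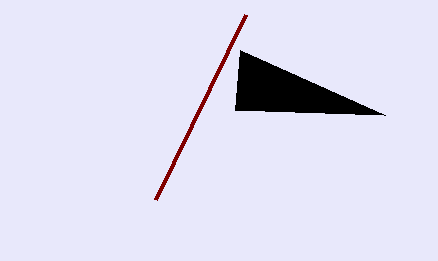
px1_1 = 155, py1_1 = 200, py2_2 = 50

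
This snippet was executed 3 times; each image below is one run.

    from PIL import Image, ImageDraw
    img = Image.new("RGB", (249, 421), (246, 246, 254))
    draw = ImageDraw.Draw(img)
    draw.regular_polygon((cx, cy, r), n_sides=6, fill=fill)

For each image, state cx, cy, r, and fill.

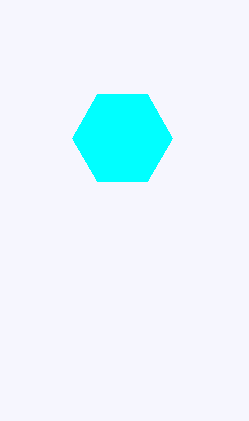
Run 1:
cx = 122
cy = 138
r = 50
fill = 'cyan'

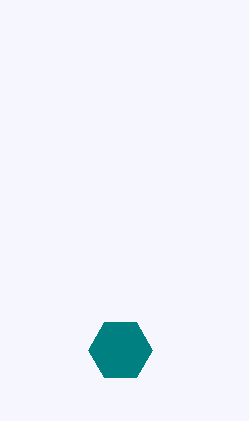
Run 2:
cx = 120, cy = 350, r = 32, fill = 'teal'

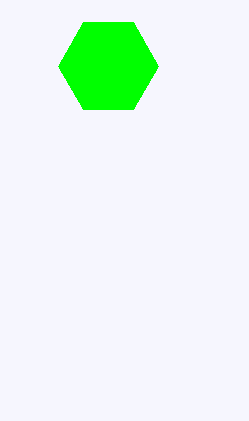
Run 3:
cx = 108, cy = 66, r = 50, fill = 'lime'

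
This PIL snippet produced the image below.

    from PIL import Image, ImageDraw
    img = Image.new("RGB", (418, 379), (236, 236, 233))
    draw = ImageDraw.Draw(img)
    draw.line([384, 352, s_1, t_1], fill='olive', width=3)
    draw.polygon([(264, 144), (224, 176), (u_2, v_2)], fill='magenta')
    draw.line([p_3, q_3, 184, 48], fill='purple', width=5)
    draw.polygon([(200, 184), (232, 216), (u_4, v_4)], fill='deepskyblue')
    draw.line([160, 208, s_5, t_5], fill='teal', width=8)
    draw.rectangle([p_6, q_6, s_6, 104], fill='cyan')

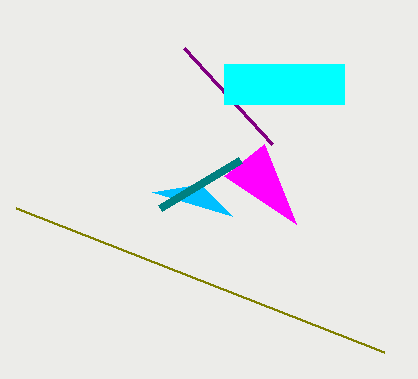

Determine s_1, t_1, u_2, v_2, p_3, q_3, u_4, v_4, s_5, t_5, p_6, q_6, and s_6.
s_1 = 16, t_1 = 208, u_2 = 296, v_2 = 224, p_3 = 272, q_3 = 144, u_4 = 152, v_4 = 192, s_5 = 240, t_5 = 160, p_6 = 224, q_6 = 64, s_6 = 344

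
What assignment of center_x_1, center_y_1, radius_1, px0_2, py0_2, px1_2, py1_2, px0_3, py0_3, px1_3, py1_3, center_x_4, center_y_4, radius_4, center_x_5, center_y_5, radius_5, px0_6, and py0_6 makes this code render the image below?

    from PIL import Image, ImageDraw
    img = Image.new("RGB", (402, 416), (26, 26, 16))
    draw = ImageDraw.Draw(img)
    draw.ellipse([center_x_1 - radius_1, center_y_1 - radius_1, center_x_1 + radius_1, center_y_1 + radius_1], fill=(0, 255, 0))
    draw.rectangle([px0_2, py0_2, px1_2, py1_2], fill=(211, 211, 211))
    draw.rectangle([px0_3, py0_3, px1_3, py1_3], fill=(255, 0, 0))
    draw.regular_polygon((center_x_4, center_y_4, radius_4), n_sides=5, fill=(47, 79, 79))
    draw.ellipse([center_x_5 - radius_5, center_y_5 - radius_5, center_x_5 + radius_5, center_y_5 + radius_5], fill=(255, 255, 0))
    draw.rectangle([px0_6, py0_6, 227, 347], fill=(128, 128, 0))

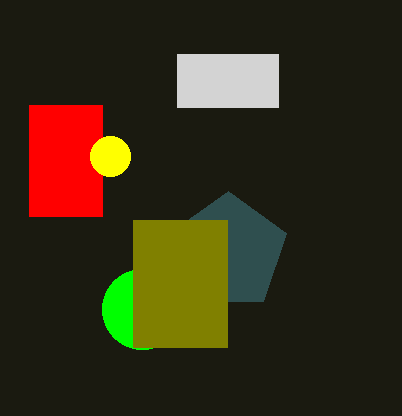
center_x_1 = 142
center_y_1 = 309
radius_1 = 40
px0_2 = 177
py0_2 = 54
px1_2 = 278
py1_2 = 107
px0_3 = 29
py0_3 = 105
px1_3 = 102
py1_3 = 216
center_x_4 = 228
center_y_4 = 252
radius_4 = 61
center_x_5 = 110
center_y_5 = 156
radius_5 = 20
px0_6 = 133
py0_6 = 220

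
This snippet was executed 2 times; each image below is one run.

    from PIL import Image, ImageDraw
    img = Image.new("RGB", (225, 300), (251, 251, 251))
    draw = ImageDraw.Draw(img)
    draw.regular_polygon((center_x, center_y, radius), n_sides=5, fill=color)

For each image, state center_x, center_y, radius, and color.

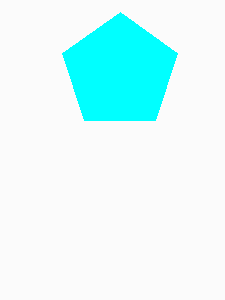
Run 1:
center_x = 120; center_y = 72; radius = 60; color = 'cyan'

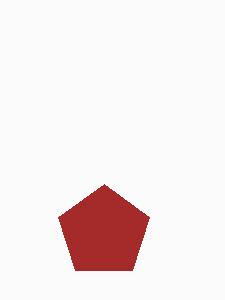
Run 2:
center_x = 104
center_y = 232
radius = 48
color = 'brown'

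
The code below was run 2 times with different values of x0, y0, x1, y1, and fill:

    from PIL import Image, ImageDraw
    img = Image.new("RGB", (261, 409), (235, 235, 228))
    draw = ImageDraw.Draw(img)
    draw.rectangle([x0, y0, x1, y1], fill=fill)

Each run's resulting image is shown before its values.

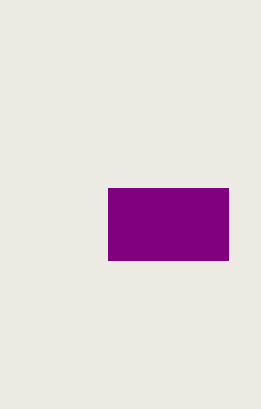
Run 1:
x0 = 108, y0 = 188, x1 = 228, y1 = 260, fill = 'purple'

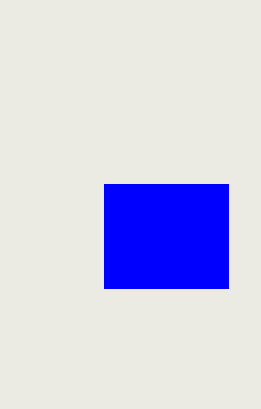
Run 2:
x0 = 104; y0 = 184; x1 = 228; y1 = 288; fill = 'blue'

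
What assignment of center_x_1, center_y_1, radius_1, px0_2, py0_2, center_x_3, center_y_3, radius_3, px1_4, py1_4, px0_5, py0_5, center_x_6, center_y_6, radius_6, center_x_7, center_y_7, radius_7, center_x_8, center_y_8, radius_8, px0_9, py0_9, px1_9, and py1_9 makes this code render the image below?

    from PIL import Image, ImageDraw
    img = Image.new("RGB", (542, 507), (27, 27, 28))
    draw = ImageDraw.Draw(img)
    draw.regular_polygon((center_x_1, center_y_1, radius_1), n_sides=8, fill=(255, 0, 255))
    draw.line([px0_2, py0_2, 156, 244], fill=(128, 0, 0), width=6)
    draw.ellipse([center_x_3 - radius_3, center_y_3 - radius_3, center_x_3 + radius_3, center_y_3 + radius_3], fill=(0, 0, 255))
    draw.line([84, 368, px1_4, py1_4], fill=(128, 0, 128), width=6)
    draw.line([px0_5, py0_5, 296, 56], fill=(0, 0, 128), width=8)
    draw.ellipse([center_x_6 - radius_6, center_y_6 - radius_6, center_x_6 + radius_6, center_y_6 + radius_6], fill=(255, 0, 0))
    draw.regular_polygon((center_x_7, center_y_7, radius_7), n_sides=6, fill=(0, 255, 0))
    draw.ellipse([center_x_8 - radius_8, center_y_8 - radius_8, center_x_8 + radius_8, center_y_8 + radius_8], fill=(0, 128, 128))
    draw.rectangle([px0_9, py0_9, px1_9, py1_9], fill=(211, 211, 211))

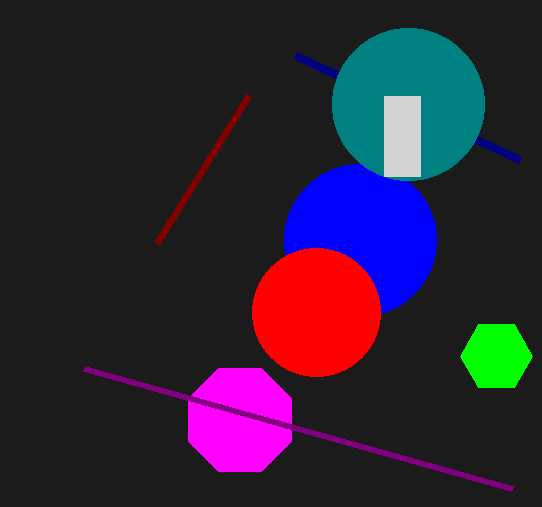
center_x_1 = 240
center_y_1 = 420
radius_1 = 56
px0_2 = 248
py0_2 = 96
center_x_3 = 360
center_y_3 = 240
radius_3 = 76
px1_4 = 512
py1_4 = 488
px0_5 = 520
py0_5 = 160
center_x_6 = 316
center_y_6 = 312
radius_6 = 64
center_x_7 = 496
center_y_7 = 356
radius_7 = 36
center_x_8 = 408
center_y_8 = 104
radius_8 = 76
px0_9 = 384
py0_9 = 96
px1_9 = 420
py1_9 = 176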